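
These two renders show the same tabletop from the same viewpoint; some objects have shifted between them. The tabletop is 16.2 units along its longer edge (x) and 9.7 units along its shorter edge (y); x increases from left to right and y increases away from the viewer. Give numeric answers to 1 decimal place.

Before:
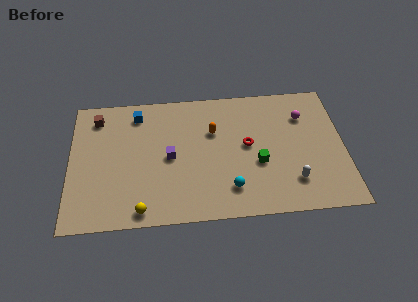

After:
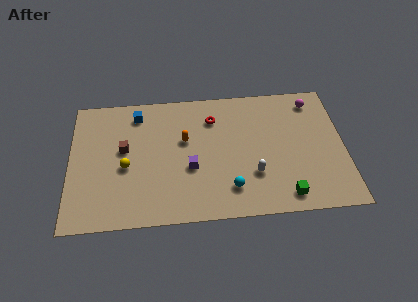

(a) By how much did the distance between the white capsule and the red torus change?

+1.1

Before: roughly 3.9 units apart; after: 5.0. That's 1.1 units further apart.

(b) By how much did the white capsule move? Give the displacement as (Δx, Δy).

(-2.3, 0.7)

The white capsule started near (13.1, 2.3) and ended near (10.8, 3.0).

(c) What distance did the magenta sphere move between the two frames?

1.3

From (13.9, 7.1) to (14.5, 8.2), the magenta sphere covered √(0.6² + 1.1²) ≈ 1.3 units.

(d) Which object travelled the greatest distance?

the yellow sphere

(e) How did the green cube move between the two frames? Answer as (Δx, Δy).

(1.5, -2.5)

The green cube was at about (11.1, 3.8) and moved to about (12.6, 1.3).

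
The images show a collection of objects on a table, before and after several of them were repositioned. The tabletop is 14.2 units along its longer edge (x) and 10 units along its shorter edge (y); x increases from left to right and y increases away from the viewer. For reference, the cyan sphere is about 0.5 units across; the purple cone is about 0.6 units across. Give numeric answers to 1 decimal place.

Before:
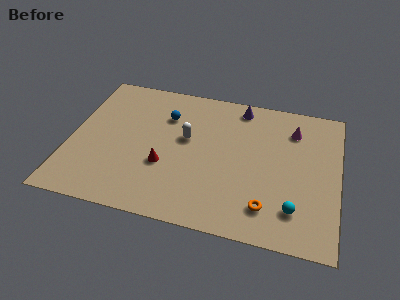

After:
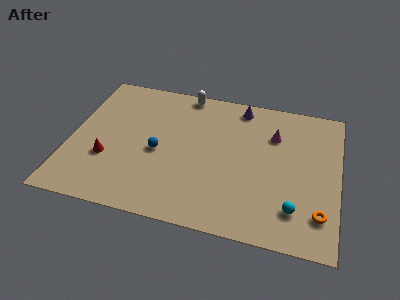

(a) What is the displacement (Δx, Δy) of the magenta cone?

(-1.0, -0.6)

The magenta cone was at about (11.7, 7.7) and moved to about (10.7, 7.1).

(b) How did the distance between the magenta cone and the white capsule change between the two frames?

-0.6

The distance was about 5.9 in the first image and 5.3 in the second, so they moved 0.6 units closer together.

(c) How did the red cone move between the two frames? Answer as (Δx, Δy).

(-3.0, -0.2)

From the two frames, the red cone sits at roughly (5.1, 3.6) before and (2.1, 3.4) after.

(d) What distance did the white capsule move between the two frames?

3.4

From (6.1, 5.8) to (5.8, 9.2), the white capsule covered √(0.3² + 3.4²) ≈ 3.4 units.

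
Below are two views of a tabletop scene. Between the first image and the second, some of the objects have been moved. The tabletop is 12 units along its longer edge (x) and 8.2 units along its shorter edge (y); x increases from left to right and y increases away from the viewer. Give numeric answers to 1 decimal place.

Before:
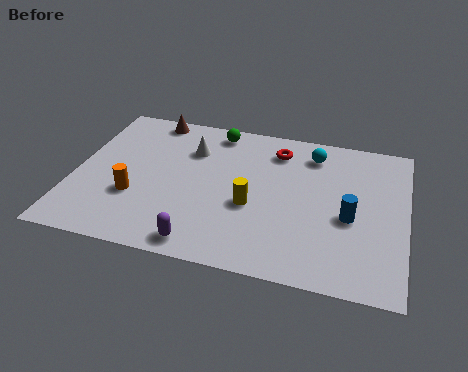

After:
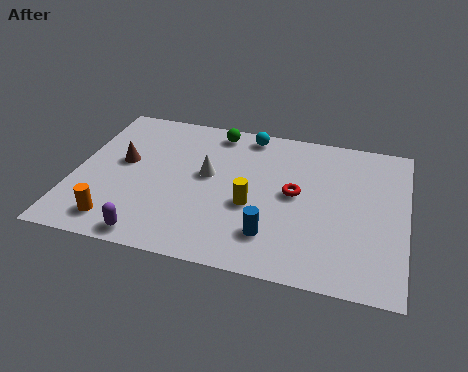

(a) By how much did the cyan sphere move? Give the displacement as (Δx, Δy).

(-2.4, 0.6)

The cyan sphere was at about (8.5, 6.7) and moved to about (6.1, 7.3).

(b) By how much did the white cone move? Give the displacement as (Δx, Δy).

(0.7, -1.3)

From the two frames, the white cone sits at roughly (4.1, 5.9) before and (4.8, 4.6) after.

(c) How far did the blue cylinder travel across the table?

3.1

The blue cylinder moved from about (10.0, 3.5) to (7.3, 1.9), a distance of √(2.7² + 1.6²) ≈ 3.1.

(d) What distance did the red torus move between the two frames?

2.4

The red torus was near (7.2, 6.6) before and (8.0, 4.3) after, so it travelled √(0.8² + 2.3²) ≈ 2.4 units.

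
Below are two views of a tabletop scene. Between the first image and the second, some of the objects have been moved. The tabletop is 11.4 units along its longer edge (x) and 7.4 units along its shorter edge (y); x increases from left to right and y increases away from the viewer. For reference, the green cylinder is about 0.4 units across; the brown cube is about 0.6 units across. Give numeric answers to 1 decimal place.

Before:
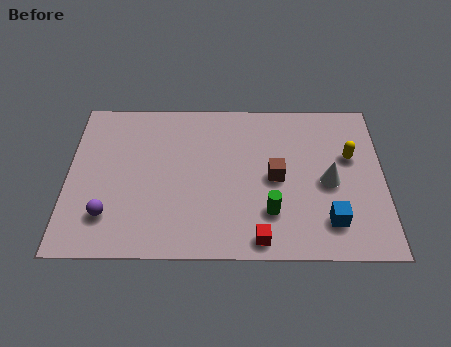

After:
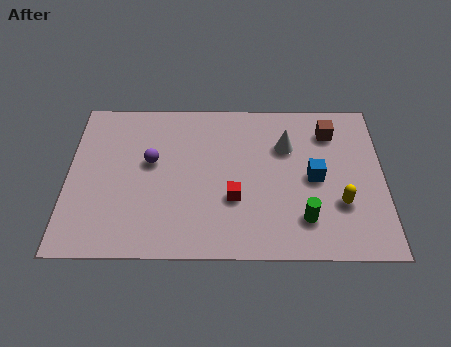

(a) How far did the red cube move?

2.0

From (6.9, 0.8) to (6.0, 2.6), the red cube covered √(0.9² + 1.8²) ≈ 2.0 units.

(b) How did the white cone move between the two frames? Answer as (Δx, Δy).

(-1.5, 1.7)

From the two frames, the white cone sits at roughly (9.4, 3.4) before and (7.9, 5.1) after.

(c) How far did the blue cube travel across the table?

2.1

The blue cube was near (9.4, 1.6) before and (8.9, 3.6) after, so it travelled √(0.5² + 2.0²) ≈ 2.1 units.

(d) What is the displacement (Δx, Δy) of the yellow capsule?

(-0.4, -2.2)

The yellow capsule started near (10.2, 4.6) and ended near (9.8, 2.4).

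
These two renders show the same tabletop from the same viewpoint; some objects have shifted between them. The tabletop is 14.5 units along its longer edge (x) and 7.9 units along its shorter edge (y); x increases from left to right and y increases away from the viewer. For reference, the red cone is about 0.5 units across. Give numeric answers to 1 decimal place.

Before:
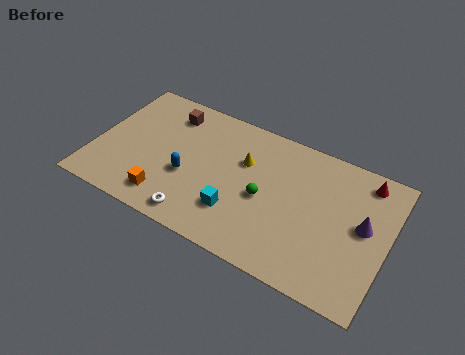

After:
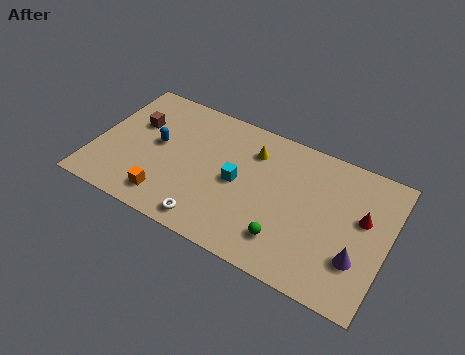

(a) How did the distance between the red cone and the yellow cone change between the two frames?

-0.3

Before: roughly 6.0 units apart; after: 5.7. That's 0.3 units closer together.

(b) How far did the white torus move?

0.6

The white torus moved from about (5.5, 1.0) to (6.1, 1.0), a distance of √(0.6² + 0.0²) ≈ 0.6.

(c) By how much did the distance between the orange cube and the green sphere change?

+0.8

The distance was about 5.1 in the first image and 5.9 in the second, so they moved 0.8 units further apart.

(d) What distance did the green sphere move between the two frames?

2.2

The green sphere was near (8.5, 3.6) before and (9.8, 1.8) after, so it travelled √(1.3² + 1.8²) ≈ 2.2 units.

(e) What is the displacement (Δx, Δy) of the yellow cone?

(0.3, 0.8)

From the two frames, the yellow cone sits at roughly (7.3, 5.2) before and (7.6, 6.0) after.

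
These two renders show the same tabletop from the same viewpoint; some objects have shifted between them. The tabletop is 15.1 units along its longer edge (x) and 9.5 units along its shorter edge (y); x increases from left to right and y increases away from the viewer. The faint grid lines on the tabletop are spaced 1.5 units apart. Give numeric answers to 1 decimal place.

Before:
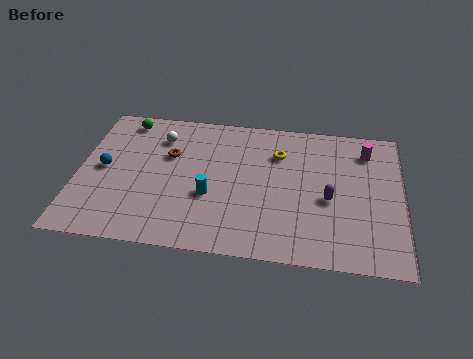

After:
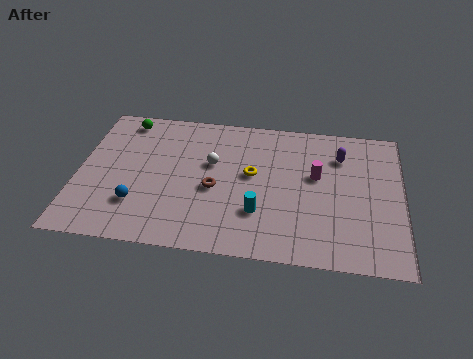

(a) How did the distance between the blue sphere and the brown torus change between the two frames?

+0.5

Before: roughly 3.3 units apart; after: 3.8. That's 0.5 units further apart.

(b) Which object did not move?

the green sphere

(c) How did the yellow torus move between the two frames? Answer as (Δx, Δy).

(-1.2, -1.6)

From the two frames, the yellow torus sits at roughly (9.3, 6.9) before and (8.1, 5.3) after.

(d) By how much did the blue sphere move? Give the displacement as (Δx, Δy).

(1.7, -2.2)

The blue sphere was at about (1.2, 4.8) and moved to about (2.9, 2.6).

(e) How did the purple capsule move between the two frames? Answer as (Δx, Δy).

(0.5, 3.0)

From the two frames, the purple capsule sits at roughly (11.7, 4.1) before and (12.2, 7.1) after.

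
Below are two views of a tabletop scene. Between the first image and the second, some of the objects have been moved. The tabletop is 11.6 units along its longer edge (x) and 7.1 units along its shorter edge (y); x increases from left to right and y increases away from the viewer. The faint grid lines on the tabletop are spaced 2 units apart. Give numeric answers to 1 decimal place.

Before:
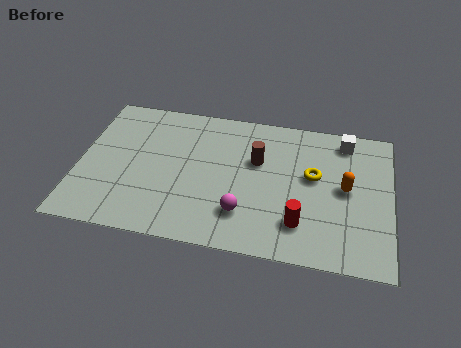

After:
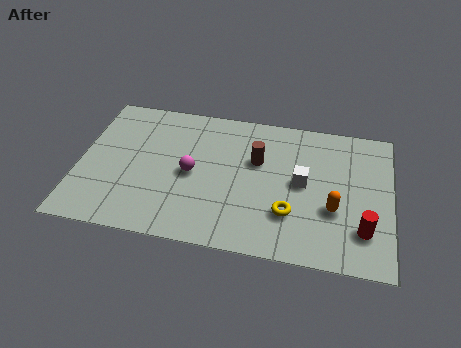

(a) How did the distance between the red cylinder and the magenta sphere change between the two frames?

+4.5

They were about 2.1 units apart before and 6.6 after — 4.5 units further apart.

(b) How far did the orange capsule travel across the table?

1.2

The orange capsule was near (9.9, 3.7) before and (9.5, 2.6) after, so it travelled √(0.4² + 1.1²) ≈ 1.2 units.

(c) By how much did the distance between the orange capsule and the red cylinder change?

-1.2

The distance was about 2.6 in the first image and 1.4 in the second, so they moved 1.2 units closer together.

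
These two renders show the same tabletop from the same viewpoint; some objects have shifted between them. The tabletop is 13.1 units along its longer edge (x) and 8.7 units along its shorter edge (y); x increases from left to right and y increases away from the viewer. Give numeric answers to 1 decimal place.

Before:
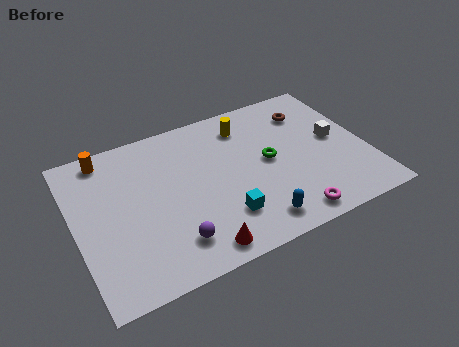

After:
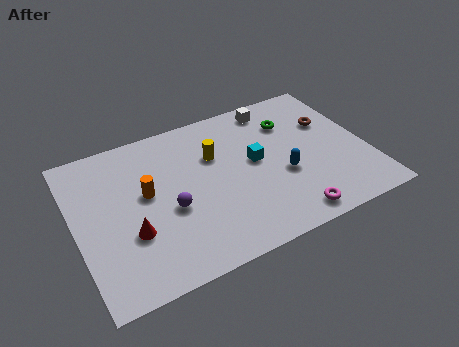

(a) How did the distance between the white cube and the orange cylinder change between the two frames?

-3.8

They were about 10.6 units apart before and 6.8 after — 3.8 units closer together.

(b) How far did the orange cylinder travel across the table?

3.2

The orange cylinder moved from about (1.7, 7.7) to (3.2, 4.9), a distance of √(1.5² + 2.8²) ≈ 3.2.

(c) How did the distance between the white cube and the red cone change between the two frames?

+0.8

The distance was about 7.7 in the first image and 8.5 in the second, so they moved 0.8 units further apart.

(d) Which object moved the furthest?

the white cube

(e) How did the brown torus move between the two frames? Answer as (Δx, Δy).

(0.8, -1.0)

The brown torus started near (10.9, 6.7) and ended near (11.7, 5.7).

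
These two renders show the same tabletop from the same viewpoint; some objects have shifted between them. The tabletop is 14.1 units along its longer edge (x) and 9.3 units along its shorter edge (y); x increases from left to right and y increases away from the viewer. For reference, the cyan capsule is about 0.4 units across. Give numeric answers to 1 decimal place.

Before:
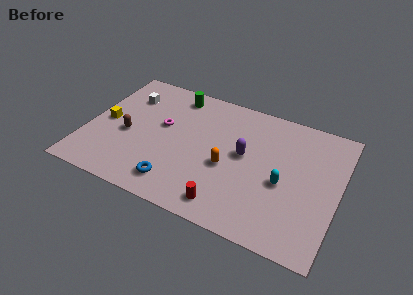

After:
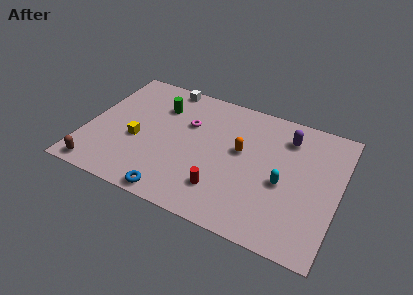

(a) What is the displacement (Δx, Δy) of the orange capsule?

(0.6, 1.4)

From the two frames, the orange capsule sits at roughly (8.0, 3.9) before and (8.6, 5.3) after.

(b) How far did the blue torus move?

0.8

From (5.4, 1.6) to (5.4, 0.8), the blue torus covered √(0.0² + 0.8²) ≈ 0.8 units.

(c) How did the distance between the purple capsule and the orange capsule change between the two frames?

+1.7

Before: roughly 1.4 units apart; after: 3.1. That's 1.7 units further apart.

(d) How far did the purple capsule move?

3.1

From (8.8, 5.1) to (11.0, 7.3), the purple capsule covered √(2.2² + 2.2²) ≈ 3.1 units.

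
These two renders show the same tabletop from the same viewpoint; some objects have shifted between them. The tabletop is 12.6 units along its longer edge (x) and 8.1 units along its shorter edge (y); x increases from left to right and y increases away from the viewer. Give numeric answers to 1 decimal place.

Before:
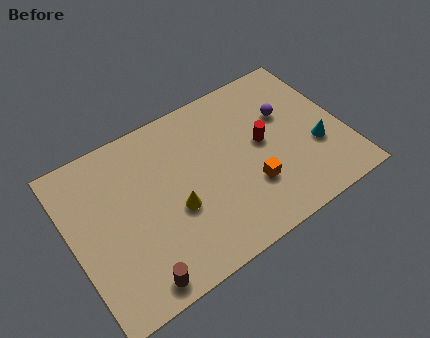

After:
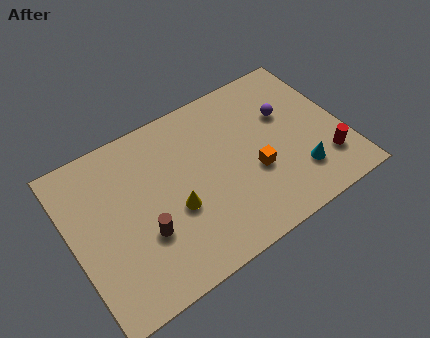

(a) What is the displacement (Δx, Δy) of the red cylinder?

(2.6, -2.3)

From the two frames, the red cylinder sits at roughly (8.9, 4.3) before and (11.5, 2.0) after.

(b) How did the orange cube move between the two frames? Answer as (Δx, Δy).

(0.3, 0.6)

From the two frames, the orange cube sits at roughly (8.0, 2.5) before and (8.3, 3.1) after.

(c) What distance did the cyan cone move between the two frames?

1.3

The cyan cone moved from about (11.2, 2.9) to (10.2, 2.0), a distance of √(1.0² + 0.9²) ≈ 1.3.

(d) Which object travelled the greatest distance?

the red cylinder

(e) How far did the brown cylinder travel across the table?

2.0

The brown cylinder moved from about (2.4, 0.9) to (3.1, 2.8), a distance of √(0.7² + 1.9²) ≈ 2.0.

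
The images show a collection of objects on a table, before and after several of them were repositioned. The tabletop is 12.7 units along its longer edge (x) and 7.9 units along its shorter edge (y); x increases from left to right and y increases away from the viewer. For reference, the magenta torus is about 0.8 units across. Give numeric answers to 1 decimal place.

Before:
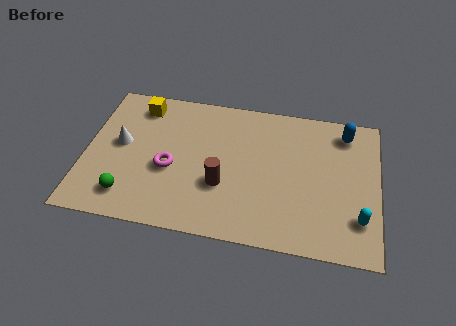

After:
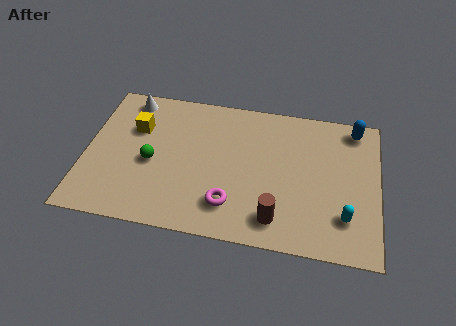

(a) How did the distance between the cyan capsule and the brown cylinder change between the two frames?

-3.0

The distance was about 6.0 in the first image and 3.0 in the second, so they moved 3.0 units closer together.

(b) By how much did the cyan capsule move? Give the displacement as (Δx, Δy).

(-0.6, 0.0)

The cyan capsule started near (11.9, 2.0) and ended near (11.3, 2.0).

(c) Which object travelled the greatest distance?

the magenta torus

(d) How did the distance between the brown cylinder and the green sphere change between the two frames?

+1.7

The distance was about 4.2 in the first image and 5.9 in the second, so they moved 1.7 units further apart.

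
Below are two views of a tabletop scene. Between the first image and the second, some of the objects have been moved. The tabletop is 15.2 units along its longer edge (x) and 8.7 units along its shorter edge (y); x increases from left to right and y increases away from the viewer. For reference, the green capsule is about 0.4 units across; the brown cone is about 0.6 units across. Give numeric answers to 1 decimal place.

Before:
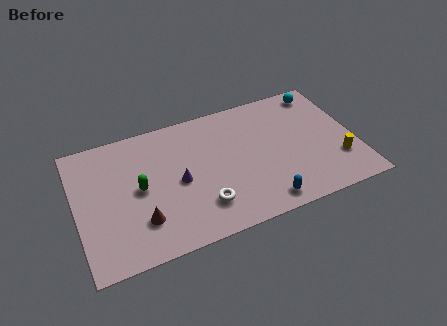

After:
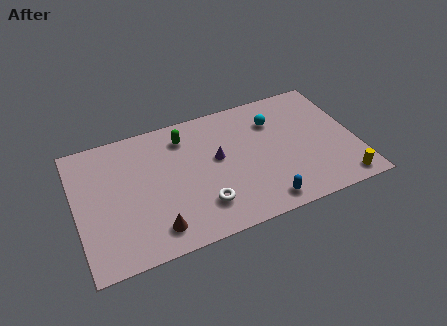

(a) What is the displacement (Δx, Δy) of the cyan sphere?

(-2.8, -1.2)

The cyan sphere was at about (13.8, 7.6) and moved to about (11.0, 6.4).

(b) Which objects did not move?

the white torus and the blue capsule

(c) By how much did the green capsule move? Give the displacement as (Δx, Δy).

(2.7, 2.6)

The green capsule was at about (3.4, 4.4) and moved to about (6.1, 7.0).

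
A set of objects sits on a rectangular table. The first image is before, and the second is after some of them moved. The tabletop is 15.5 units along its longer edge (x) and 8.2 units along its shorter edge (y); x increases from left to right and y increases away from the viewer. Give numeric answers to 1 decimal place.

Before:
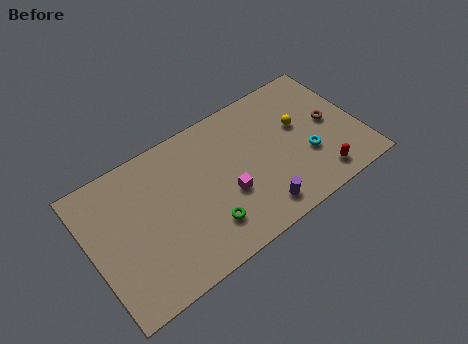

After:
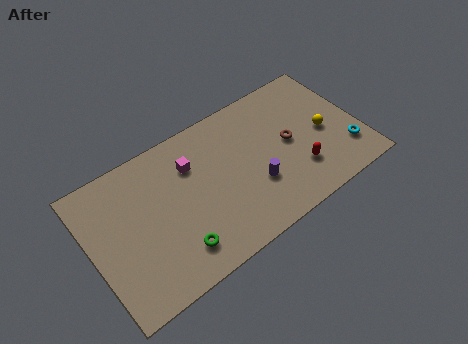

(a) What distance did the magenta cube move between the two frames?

3.2

From (7.6, 3.1) to (6.0, 5.9), the magenta cube covered √(1.6² + 2.8²) ≈ 3.2 units.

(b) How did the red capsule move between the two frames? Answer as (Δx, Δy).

(-1.0, 1.0)

The red capsule was at about (12.7, 1.3) and moved to about (11.7, 2.3).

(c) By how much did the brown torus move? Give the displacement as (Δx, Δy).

(-2.4, 0.0)

The brown torus was at about (13.9, 4.2) and moved to about (11.5, 4.2).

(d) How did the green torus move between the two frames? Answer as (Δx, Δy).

(-1.8, -0.3)

The green torus started near (6.2, 2.0) and ended near (4.4, 1.7).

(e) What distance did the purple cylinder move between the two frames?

1.5

The purple cylinder moved from about (9.1, 1.3) to (9.2, 2.8), a distance of √(0.1² + 1.5²) ≈ 1.5.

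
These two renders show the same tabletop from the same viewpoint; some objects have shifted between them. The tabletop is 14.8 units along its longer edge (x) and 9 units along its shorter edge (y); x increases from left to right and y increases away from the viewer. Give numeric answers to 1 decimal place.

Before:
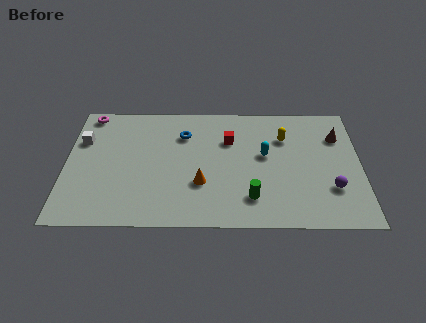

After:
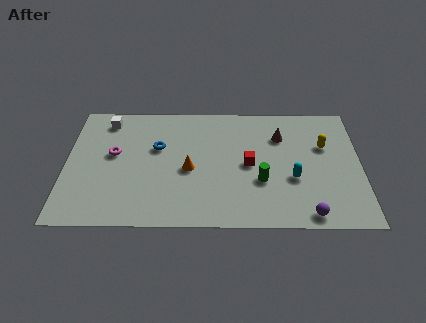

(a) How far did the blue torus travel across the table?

1.6

The blue torus was near (5.9, 6.6) before and (4.6, 5.6) after, so it travelled √(1.3² + 1.0²) ≈ 1.6 units.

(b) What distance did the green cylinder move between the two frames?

1.3

The green cylinder was near (9.3, 2.0) before and (9.8, 3.2) after, so it travelled √(0.5² + 1.2²) ≈ 1.3 units.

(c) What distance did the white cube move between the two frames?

1.9

From (0.8, 6.1) to (2.0, 7.6), the white cube covered √(1.2² + 1.5²) ≈ 1.9 units.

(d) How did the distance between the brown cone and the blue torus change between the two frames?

-1.5

The distance was about 7.8 in the first image and 6.3 in the second, so they moved 1.5 units closer together.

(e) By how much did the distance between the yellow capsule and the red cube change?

+1.2

They were about 2.8 units apart before and 4.0 after — 1.2 units further apart.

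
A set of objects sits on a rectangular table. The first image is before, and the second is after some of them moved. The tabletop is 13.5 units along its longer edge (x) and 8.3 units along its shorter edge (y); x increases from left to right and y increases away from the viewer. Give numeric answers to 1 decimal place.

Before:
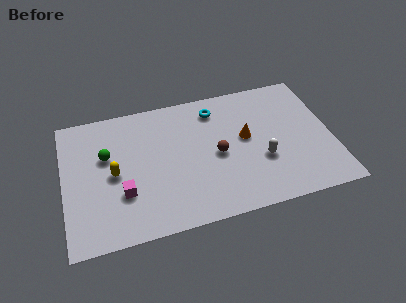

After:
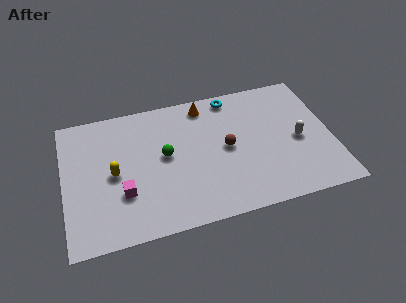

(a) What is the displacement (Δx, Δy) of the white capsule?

(1.9, 0.8)

From the two frames, the white capsule sits at roughly (9.9, 3.0) before and (11.8, 3.8) after.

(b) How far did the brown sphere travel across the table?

0.6

The brown sphere moved from about (7.7, 3.9) to (8.2, 4.2), a distance of √(0.5² + 0.3²) ≈ 0.6.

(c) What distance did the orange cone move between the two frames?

3.2

The orange cone moved from about (9.2, 4.6) to (7.3, 7.2), a distance of √(1.9² + 2.6²) ≈ 3.2.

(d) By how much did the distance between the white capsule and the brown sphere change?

+1.2

They were about 2.4 units apart before and 3.6 after — 1.2 units further apart.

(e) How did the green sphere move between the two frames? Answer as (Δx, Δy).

(2.9, -0.7)

The green sphere was at about (2.2, 5.2) and moved to about (5.1, 4.5).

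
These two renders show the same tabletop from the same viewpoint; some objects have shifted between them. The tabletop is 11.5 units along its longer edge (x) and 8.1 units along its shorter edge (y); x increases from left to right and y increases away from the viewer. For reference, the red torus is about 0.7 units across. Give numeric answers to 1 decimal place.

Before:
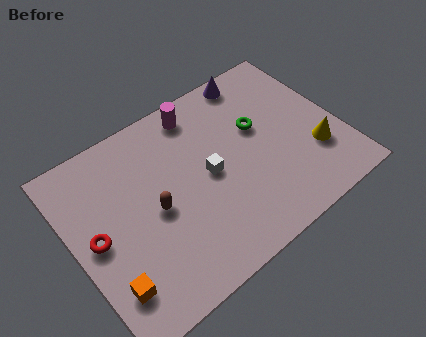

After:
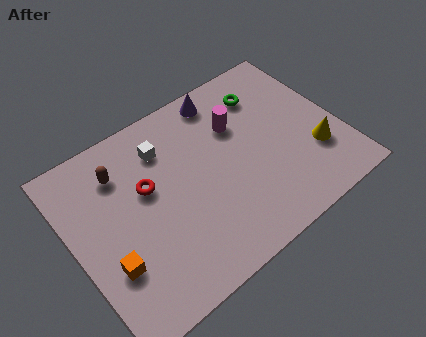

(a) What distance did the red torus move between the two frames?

2.6

From (0.9, 4.0) to (3.3, 4.9), the red torus covered √(2.4² + 0.9²) ≈ 2.6 units.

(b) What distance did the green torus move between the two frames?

1.5

The green torus moved from about (8.2, 4.9) to (8.8, 6.3), a distance of √(0.6² + 1.4²) ≈ 1.5.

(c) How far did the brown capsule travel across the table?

2.6

The brown capsule moved from about (3.4, 3.8) to (2.4, 6.2), a distance of √(1.0² + 2.4²) ≈ 2.6.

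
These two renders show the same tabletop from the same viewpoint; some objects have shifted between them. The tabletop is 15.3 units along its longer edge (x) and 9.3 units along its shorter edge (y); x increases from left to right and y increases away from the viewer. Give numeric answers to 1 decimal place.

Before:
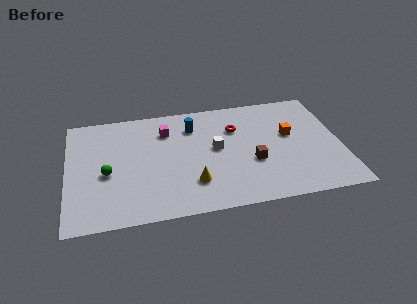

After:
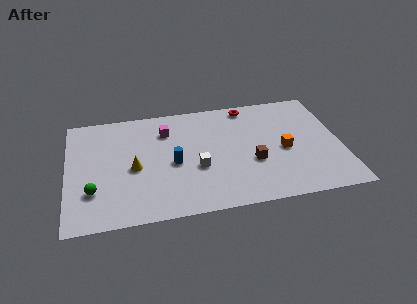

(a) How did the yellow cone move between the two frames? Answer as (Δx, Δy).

(-3.2, 1.8)

The yellow cone was at about (6.9, 2.4) and moved to about (3.7, 4.2).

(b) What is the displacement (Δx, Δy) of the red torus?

(0.8, 1.8)

The red torus started near (9.5, 6.5) and ended near (10.3, 8.3).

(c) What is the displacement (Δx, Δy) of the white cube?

(-1.1, -1.4)

The white cube started near (8.3, 5.0) and ended near (7.2, 3.6).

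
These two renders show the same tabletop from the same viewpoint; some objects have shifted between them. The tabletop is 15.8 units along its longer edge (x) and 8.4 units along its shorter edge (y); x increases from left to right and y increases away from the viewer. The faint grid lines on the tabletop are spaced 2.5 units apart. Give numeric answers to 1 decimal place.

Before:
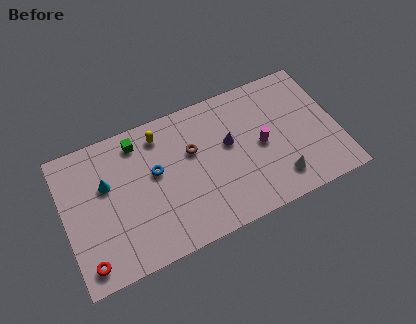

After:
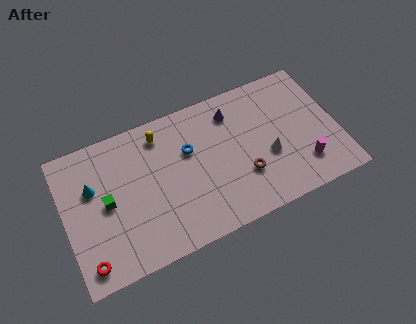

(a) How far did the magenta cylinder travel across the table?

3.0

From (11.4, 4.1) to (13.6, 2.0), the magenta cylinder covered √(2.2² + 2.1²) ≈ 3.0 units.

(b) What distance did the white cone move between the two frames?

1.6

From (12.1, 1.7) to (11.7, 3.3), the white cone covered √(0.4² + 1.6²) ≈ 1.6 units.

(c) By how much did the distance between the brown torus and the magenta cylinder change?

-0.6

They were about 4.1 units apart before and 3.5 after — 0.6 units closer together.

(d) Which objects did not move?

the yellow capsule and the red torus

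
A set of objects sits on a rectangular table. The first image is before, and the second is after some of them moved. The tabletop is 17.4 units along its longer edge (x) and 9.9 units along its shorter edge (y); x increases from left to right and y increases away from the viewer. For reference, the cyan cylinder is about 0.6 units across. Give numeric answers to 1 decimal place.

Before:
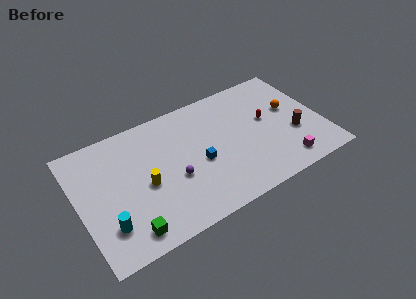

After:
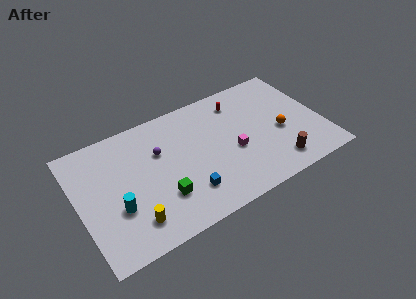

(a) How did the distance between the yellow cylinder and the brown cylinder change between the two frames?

-0.4

The distance was about 10.7 in the first image and 10.3 in the second, so they moved 0.4 units closer together.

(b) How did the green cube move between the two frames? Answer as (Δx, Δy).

(2.6, 1.5)

From the two frames, the green cube sits at roughly (3.0, 1.4) before and (5.6, 2.9) after.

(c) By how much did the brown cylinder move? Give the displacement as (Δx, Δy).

(-1.6, -1.9)

The brown cylinder started near (15.3, 3.6) and ended near (13.7, 1.7).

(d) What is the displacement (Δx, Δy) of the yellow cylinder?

(-1.2, -2.4)

From the two frames, the yellow cylinder sits at roughly (4.6, 4.4) before and (3.4, 2.0) after.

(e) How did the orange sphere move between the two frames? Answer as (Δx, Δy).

(-1.0, -1.6)

From the two frames, the orange sphere sits at roughly (15.4, 5.8) before and (14.4, 4.2) after.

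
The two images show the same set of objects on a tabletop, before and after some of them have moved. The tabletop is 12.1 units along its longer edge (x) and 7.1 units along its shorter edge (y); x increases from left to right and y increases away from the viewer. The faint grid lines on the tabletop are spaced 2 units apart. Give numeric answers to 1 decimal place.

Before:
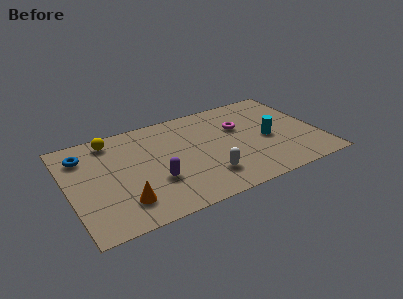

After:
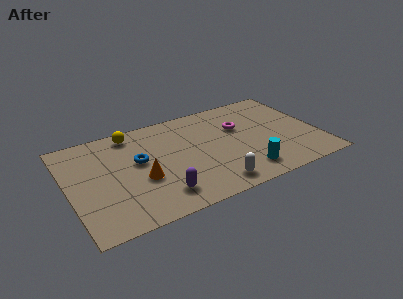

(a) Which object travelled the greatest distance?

the blue torus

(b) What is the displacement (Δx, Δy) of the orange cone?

(1.0, 1.2)

The orange cone started near (2.4, 1.6) and ended near (3.4, 2.8).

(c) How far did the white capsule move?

0.7

From (6.4, 1.7) to (6.6, 1.0), the white capsule covered √(0.2² + 0.7²) ≈ 0.7 units.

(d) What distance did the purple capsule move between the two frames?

1.0

The purple capsule was near (4.0, 2.4) before and (4.1, 1.4) after, so it travelled √(0.1² + 1.0²) ≈ 1.0 units.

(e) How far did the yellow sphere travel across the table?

1.0

The yellow sphere was near (2.3, 6.1) before and (3.3, 6.2) after, so it travelled √(1.0² + 0.1²) ≈ 1.0 units.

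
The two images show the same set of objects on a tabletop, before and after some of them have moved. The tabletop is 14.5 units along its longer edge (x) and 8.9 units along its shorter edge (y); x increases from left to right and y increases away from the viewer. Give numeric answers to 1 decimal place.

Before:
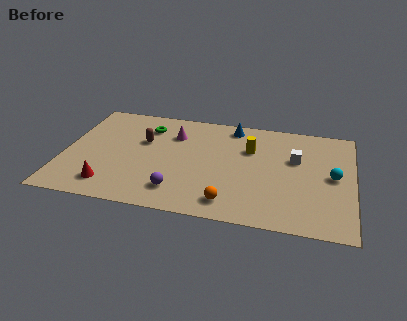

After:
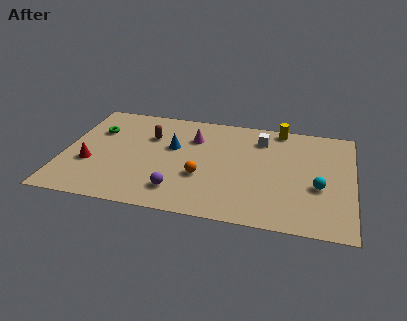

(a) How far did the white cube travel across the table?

2.3

From (11.6, 5.6) to (9.8, 7.0), the white cube covered √(1.8² + 1.4²) ≈ 2.3 units.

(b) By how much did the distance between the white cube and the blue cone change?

+0.7

The distance was about 4.0 in the first image and 4.7 in the second, so they moved 0.7 units further apart.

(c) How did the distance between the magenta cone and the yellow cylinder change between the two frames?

+0.7

They were about 3.9 units apart before and 4.6 after — 0.7 units further apart.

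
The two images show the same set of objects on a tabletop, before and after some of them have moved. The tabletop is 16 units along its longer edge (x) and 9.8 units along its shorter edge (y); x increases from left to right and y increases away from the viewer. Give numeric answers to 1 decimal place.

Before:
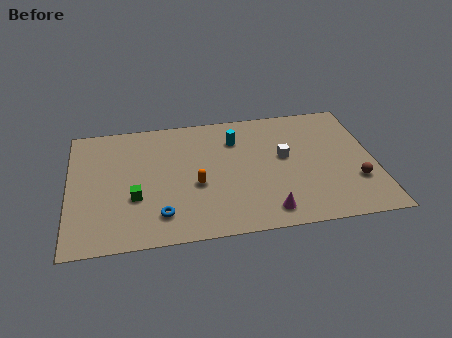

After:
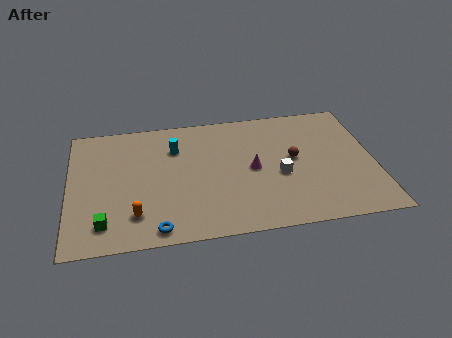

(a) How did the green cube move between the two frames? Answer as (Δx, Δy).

(-1.6, -1.7)

The green cube started near (3.4, 3.5) and ended near (1.8, 1.8).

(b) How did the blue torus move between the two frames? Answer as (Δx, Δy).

(-0.2, -1.0)

The blue torus was at about (4.7, 2.0) and moved to about (4.5, 1.0).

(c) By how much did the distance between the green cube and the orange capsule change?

-1.6

Before: roughly 3.2 units apart; after: 1.6. That's 1.6 units closer together.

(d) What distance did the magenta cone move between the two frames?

3.5

The magenta cone was near (10.2, 1.4) before and (9.6, 4.8) after, so it travelled √(0.6² + 3.4²) ≈ 3.5 units.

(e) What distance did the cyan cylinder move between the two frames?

3.2

The cyan cylinder moved from about (8.8, 7.3) to (5.6, 7.1), a distance of √(3.2² + 0.2²) ≈ 3.2.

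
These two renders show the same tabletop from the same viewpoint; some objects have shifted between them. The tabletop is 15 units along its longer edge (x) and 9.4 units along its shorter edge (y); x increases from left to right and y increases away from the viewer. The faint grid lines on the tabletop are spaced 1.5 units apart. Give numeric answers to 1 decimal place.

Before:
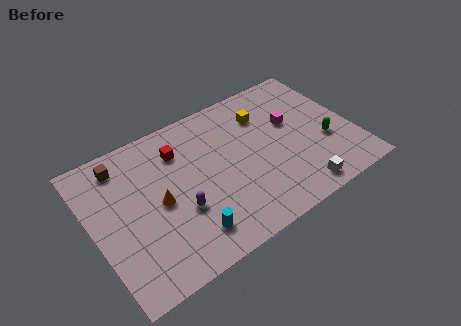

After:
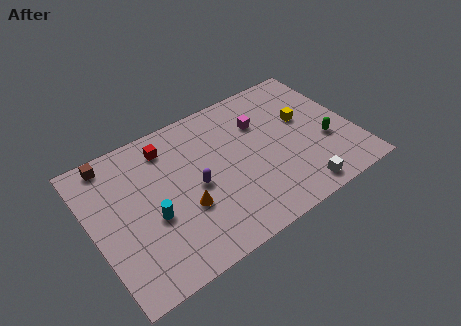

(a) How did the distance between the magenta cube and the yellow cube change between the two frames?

+0.7

The distance was about 1.9 in the first image and 2.6 in the second, so they moved 0.7 units further apart.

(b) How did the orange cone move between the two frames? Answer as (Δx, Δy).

(1.3, -1.1)

The orange cone was at about (3.7, 4.5) and moved to about (5.0, 3.4).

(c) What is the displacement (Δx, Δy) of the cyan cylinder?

(-1.7, 2.0)

The cyan cylinder started near (4.9, 1.8) and ended near (3.2, 3.8).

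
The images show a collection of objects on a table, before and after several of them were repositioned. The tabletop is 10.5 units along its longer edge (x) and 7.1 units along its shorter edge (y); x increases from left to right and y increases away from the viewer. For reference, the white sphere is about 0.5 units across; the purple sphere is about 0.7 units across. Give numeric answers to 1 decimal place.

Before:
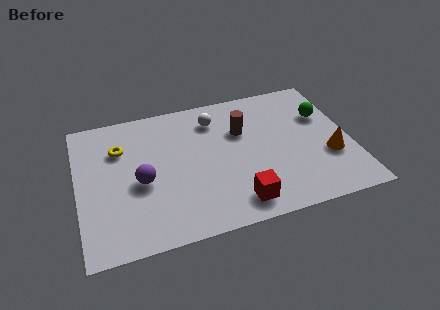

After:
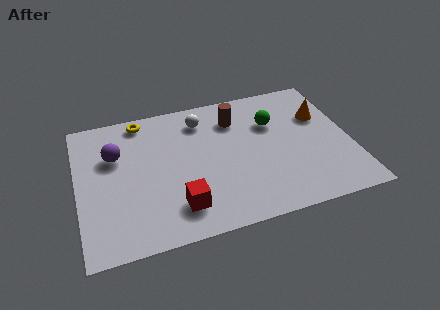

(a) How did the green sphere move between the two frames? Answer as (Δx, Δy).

(-2.0, 0.1)

The green sphere was at about (9.6, 4.7) and moved to about (7.6, 4.8).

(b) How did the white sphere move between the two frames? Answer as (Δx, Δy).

(-0.5, 0.1)

The white sphere was at about (5.4, 5.6) and moved to about (4.9, 5.7).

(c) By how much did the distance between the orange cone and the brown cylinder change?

-0.5

Before: roughly 3.9 units apart; after: 3.4. That's 0.5 units closer together.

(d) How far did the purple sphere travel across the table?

1.8

The purple sphere was near (2.4, 3.1) before and (1.5, 4.7) after, so it travelled √(0.9² + 1.6²) ≈ 1.8 units.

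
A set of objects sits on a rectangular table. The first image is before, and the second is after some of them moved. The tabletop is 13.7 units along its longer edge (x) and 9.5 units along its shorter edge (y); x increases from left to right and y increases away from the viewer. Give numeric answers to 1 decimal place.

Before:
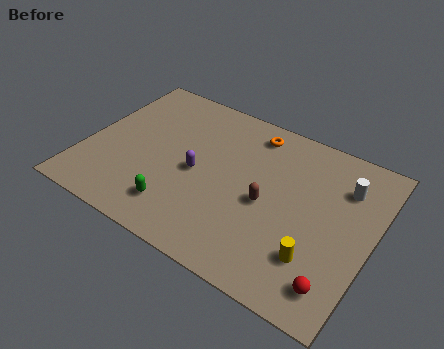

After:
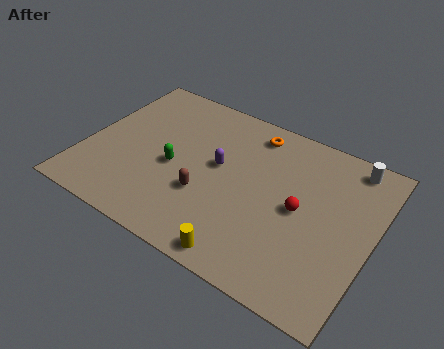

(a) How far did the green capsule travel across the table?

2.4

The green capsule was near (4.9, 1.9) before and (4.3, 4.2) after, so it travelled √(0.6² + 2.3²) ≈ 2.4 units.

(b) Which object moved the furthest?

the red sphere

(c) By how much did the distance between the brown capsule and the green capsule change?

-2.7

The distance was about 4.6 in the first image and 1.9 in the second, so they moved 2.7 units closer together.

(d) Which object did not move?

the orange torus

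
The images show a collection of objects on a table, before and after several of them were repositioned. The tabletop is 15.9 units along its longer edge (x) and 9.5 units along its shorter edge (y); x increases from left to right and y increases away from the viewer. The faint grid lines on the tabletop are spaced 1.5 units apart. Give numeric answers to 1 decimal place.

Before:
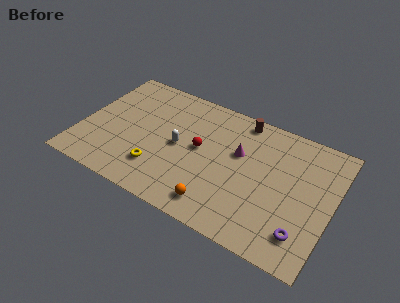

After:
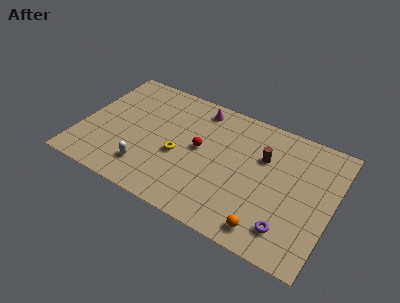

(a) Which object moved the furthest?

the magenta cone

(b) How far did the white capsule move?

3.1

The white capsule moved from about (6.2, 4.7) to (4.5, 2.1), a distance of √(1.7² + 2.6²) ≈ 3.1.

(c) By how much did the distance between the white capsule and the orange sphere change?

+3.5

They were about 4.3 units apart before and 7.8 after — 3.5 units further apart.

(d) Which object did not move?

the red sphere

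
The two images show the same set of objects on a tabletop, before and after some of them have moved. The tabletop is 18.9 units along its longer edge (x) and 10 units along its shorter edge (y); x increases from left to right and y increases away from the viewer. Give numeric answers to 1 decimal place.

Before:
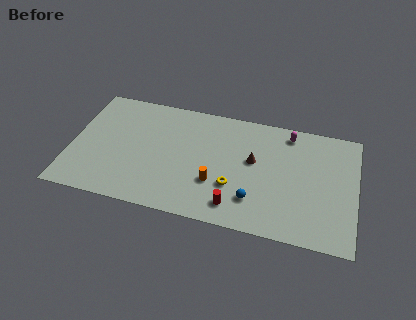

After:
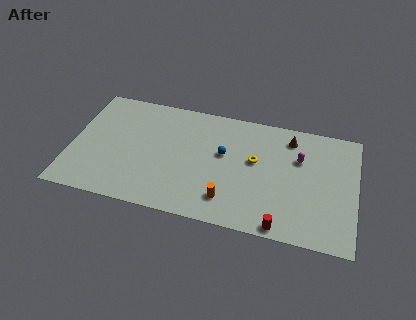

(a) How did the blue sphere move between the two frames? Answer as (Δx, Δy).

(-2.2, 3.4)

The blue sphere started near (12.3, 2.5) and ended near (10.1, 5.9).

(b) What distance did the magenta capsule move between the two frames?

2.2

The magenta capsule was near (14.3, 8.7) before and (15.1, 6.7) after, so it travelled √(0.8² + 2.0²) ≈ 2.2 units.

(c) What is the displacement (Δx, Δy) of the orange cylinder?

(0.9, -1.2)

The orange cylinder was at about (9.7, 3.3) and moved to about (10.6, 2.1).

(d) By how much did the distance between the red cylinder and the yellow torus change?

+3.8

They were about 1.6 units apart before and 5.4 after — 3.8 units further apart.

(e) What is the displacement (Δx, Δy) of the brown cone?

(2.3, 2.5)

From the two frames, the brown cone sits at roughly (12.1, 5.8) before and (14.4, 8.3) after.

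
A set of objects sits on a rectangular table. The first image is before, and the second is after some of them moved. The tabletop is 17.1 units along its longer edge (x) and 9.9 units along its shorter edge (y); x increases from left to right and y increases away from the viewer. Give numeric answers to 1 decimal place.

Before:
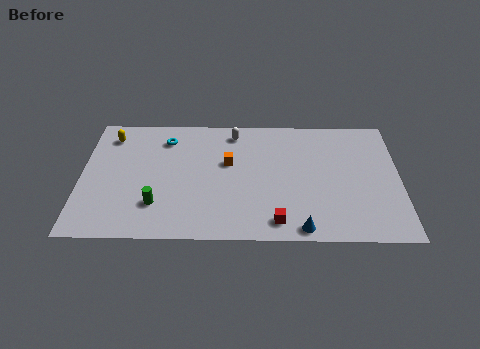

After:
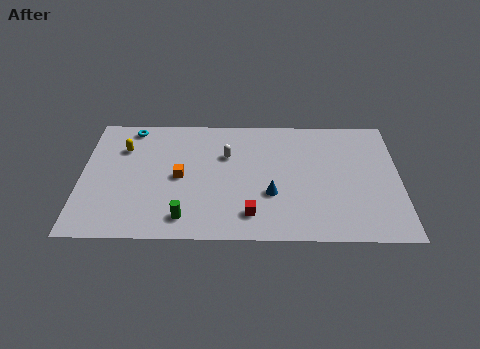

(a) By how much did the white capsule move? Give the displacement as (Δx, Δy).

(-0.4, -1.9)

The white capsule was at about (8.2, 8.5) and moved to about (7.8, 6.6).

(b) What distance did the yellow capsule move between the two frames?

1.2

The yellow capsule moved from about (1.5, 8.1) to (2.2, 7.1), a distance of √(0.7² + 1.0²) ≈ 1.2.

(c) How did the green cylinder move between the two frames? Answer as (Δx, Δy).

(1.5, -1.0)

The green cylinder started near (4.1, 2.6) and ended near (5.6, 1.6).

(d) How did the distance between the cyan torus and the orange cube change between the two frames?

+0.9

They were about 3.9 units apart before and 4.8 after — 0.9 units further apart.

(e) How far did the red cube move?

1.5

The red cube was near (10.5, 1.4) before and (9.1, 1.9) after, so it travelled √(1.4² + 0.5²) ≈ 1.5 units.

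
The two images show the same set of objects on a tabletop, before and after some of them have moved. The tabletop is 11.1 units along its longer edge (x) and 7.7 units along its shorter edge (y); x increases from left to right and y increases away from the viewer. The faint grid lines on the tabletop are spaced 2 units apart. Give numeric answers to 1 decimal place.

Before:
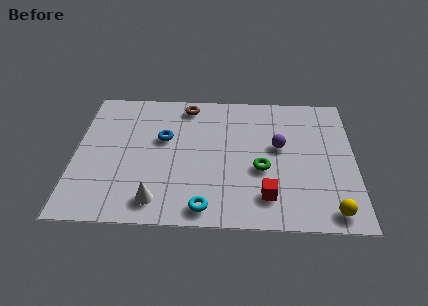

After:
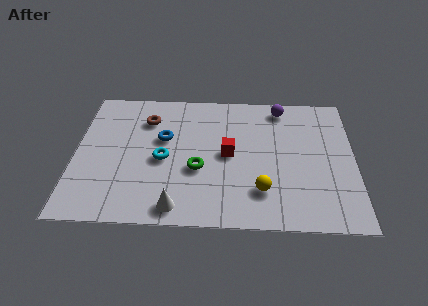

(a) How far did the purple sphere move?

2.3

The purple sphere was near (8.1, 4.4) before and (8.2, 6.7) after, so it travelled √(0.1² + 2.3²) ≈ 2.3 units.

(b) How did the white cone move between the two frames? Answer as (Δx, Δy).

(0.8, -0.3)

From the two frames, the white cone sits at roughly (3.3, 1.2) before and (4.1, 0.9) after.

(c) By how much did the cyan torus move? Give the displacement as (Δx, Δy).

(-1.7, 2.6)

The cyan torus was at about (5.2, 0.9) and moved to about (3.5, 3.5).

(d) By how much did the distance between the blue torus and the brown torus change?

-0.9

The distance was about 2.2 in the first image and 1.3 in the second, so they moved 0.9 units closer together.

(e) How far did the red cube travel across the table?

2.7

From (7.6, 1.6) to (6.1, 3.9), the red cube covered √(1.5² + 2.3²) ≈ 2.7 units.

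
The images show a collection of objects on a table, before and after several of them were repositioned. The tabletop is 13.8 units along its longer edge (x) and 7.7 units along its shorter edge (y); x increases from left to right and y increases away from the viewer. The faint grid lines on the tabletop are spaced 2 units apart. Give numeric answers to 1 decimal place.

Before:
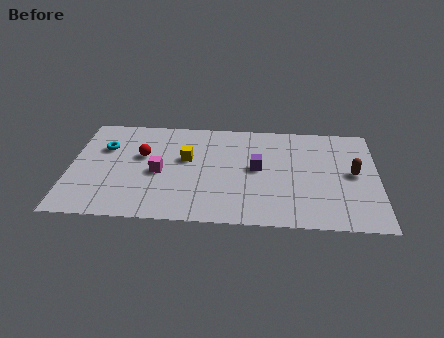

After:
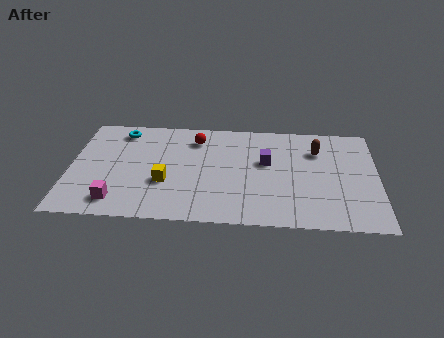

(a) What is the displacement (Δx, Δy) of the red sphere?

(2.4, 1.4)

From the two frames, the red sphere sits at roughly (3.2, 4.7) before and (5.6, 6.1) after.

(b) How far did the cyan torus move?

1.5

The cyan torus moved from about (1.5, 5.2) to (2.2, 6.5), a distance of √(0.7² + 1.3²) ≈ 1.5.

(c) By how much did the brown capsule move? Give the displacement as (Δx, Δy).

(-1.6, 1.6)

The brown capsule was at about (12.7, 4.0) and moved to about (11.1, 5.6).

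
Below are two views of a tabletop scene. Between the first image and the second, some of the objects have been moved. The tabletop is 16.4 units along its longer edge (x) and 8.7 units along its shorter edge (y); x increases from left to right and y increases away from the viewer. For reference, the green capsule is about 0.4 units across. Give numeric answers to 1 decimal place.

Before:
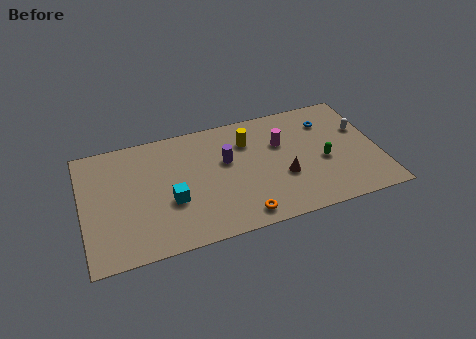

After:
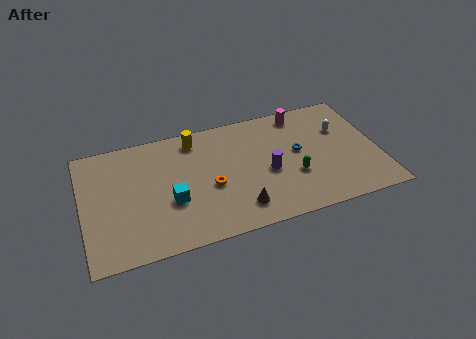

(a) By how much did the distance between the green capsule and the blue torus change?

-1.2

They were about 2.9 units apart before and 1.7 after — 1.2 units closer together.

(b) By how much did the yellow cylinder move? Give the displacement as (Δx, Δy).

(-2.9, 1.0)

The yellow cylinder was at about (9.3, 6.4) and moved to about (6.4, 7.4).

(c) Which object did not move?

the cyan cube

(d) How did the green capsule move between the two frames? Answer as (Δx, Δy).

(-1.7, -0.6)

The green capsule started near (13.3, 3.7) and ended near (11.6, 3.1).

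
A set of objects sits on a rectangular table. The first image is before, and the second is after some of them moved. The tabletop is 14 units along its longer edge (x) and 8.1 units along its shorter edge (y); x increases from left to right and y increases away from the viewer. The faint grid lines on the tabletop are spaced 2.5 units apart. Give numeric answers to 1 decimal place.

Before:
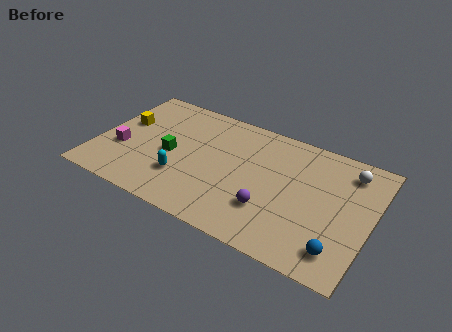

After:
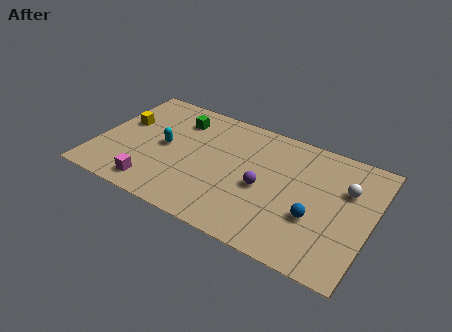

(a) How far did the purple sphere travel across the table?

1.3

The purple sphere was near (9.1, 2.4) before and (8.6, 3.6) after, so it travelled √(0.5² + 1.2²) ≈ 1.3 units.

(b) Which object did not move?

the yellow cube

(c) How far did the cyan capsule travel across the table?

2.1

The cyan capsule was near (4.6, 2.4) before and (3.4, 4.1) after, so it travelled √(1.2² + 1.7²) ≈ 2.1 units.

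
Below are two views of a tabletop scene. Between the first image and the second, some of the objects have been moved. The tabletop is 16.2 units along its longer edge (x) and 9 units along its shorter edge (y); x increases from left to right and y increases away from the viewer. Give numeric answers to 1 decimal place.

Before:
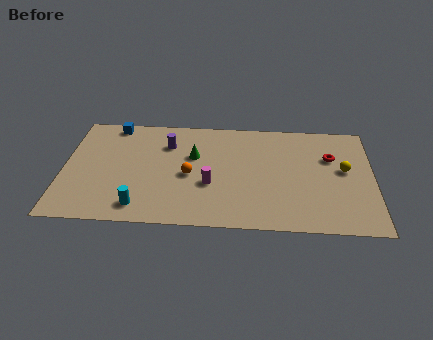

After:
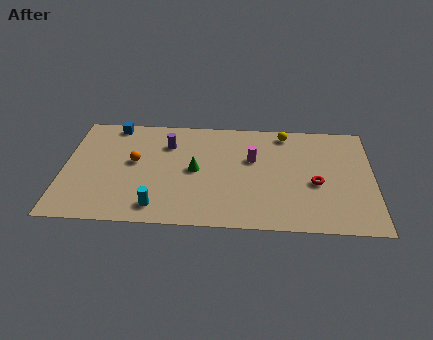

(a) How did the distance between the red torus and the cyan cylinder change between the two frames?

-2.4

They were about 10.9 units apart before and 8.5 after — 2.4 units closer together.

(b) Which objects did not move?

the blue cube and the purple cylinder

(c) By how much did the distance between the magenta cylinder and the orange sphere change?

+4.9

Before: roughly 1.3 units apart; after: 6.2. That's 4.9 units further apart.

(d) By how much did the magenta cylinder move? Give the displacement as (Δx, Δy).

(2.2, 2.2)

The magenta cylinder started near (7.7, 3.4) and ended near (9.9, 5.6).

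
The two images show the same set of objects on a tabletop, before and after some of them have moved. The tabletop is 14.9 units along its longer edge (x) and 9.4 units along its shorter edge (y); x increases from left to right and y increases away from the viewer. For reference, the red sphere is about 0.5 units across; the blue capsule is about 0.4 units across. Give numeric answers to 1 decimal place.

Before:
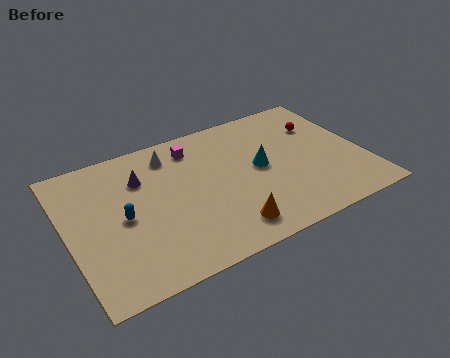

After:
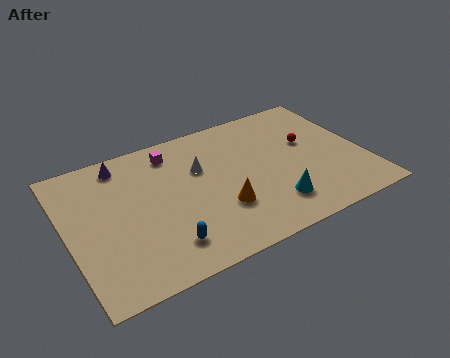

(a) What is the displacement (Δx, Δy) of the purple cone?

(-0.8, 1.4)

The purple cone started near (3.9, 6.7) and ended near (3.1, 8.1).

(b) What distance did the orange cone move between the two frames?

1.4

From (7.5, 1.6) to (7.4, 3.0), the orange cone covered √(0.1² + 1.4²) ≈ 1.4 units.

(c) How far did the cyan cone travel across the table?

2.8

From (9.7, 4.9) to (9.9, 2.1), the cyan cone covered √(0.2² + 2.8²) ≈ 2.8 units.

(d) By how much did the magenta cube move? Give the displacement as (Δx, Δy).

(-1.1, 0.1)

The magenta cube started near (6.7, 7.7) and ended near (5.6, 7.8).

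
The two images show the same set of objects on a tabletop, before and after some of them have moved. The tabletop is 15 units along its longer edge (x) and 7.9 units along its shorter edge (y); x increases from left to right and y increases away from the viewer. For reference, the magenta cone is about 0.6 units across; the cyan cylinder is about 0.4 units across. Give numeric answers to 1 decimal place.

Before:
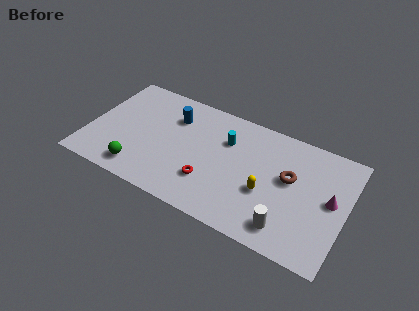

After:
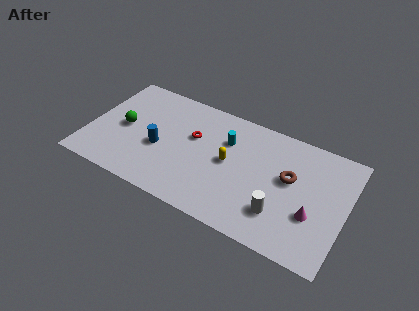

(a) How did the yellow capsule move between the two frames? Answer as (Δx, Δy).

(-2.3, 1.0)

The yellow capsule started near (10.5, 3.1) and ended near (8.2, 4.1).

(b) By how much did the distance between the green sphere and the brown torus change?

+0.7

The distance was about 9.0 in the first image and 9.7 in the second, so they moved 0.7 units further apart.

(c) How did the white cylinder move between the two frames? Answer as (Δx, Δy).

(-0.5, 0.7)

The white cylinder was at about (11.9, 1.4) and moved to about (11.4, 2.1).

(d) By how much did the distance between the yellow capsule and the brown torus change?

+1.6

The distance was about 1.9 in the first image and 3.5 in the second, so they moved 1.6 units further apart.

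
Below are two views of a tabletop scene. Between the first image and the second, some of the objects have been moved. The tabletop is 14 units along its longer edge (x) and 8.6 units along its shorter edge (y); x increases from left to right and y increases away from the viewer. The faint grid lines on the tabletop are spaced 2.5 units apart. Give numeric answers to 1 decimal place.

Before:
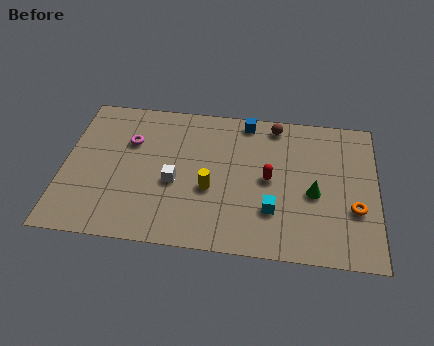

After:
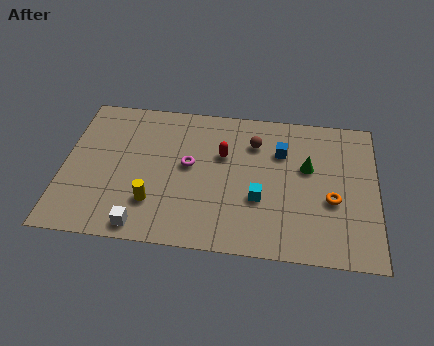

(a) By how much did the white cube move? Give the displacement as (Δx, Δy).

(-1.3, -2.7)

From the two frames, the white cube sits at roughly (5.0, 3.6) before and (3.7, 0.9) after.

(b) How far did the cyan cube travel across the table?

0.8

The cyan cube moved from about (9.4, 2.5) to (8.8, 3.1), a distance of √(0.6² + 0.6²) ≈ 0.8.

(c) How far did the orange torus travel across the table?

1.1

The orange torus was near (13.0, 3.0) before and (12.0, 3.4) after, so it travelled √(1.0² + 0.4²) ≈ 1.1 units.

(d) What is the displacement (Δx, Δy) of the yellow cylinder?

(-2.5, -1.1)

From the two frames, the yellow cylinder sits at roughly (6.6, 3.4) before and (4.1, 2.3) after.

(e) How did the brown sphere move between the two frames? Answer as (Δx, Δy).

(-0.9, -1.2)

The brown sphere was at about (9.4, 7.6) and moved to about (8.5, 6.4).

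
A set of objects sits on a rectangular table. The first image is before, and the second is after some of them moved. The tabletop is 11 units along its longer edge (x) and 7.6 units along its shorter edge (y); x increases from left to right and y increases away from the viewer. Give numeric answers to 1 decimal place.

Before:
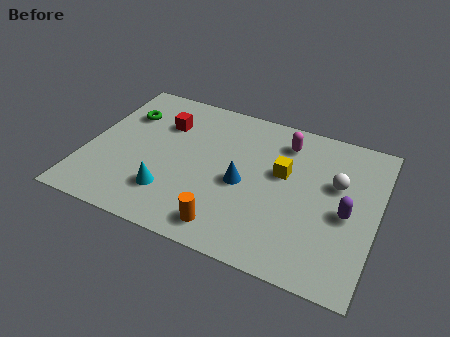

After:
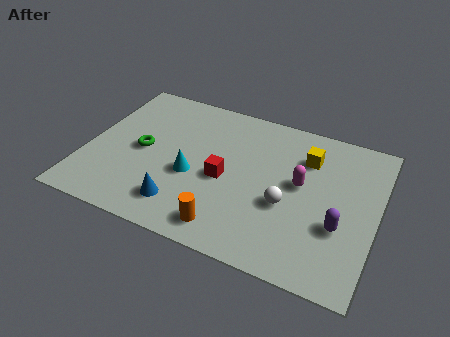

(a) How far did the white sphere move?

2.4

From (9.4, 4.7) to (7.7, 3.0), the white sphere covered √(1.7² + 1.7²) ≈ 2.4 units.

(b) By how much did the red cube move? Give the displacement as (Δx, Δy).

(2.6, -2.0)

The red cube started near (2.7, 5.4) and ended near (5.3, 3.4).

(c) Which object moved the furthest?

the red cube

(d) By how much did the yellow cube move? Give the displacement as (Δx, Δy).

(0.8, 1.1)

The yellow cube started near (7.4, 4.5) and ended near (8.2, 5.6).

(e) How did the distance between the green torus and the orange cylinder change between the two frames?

-1.8

The distance was about 6.2 in the first image and 4.4 in the second, so they moved 1.8 units closer together.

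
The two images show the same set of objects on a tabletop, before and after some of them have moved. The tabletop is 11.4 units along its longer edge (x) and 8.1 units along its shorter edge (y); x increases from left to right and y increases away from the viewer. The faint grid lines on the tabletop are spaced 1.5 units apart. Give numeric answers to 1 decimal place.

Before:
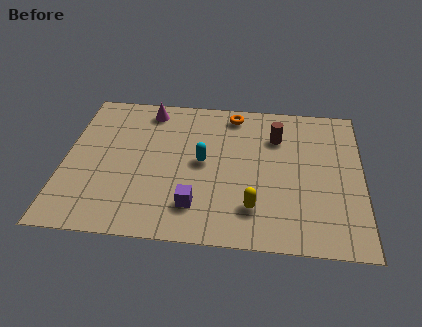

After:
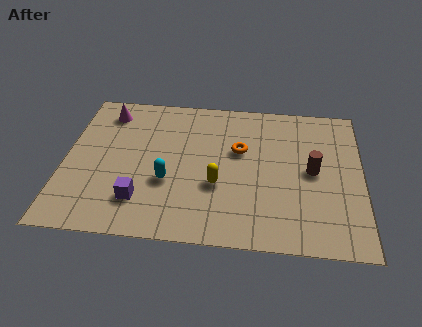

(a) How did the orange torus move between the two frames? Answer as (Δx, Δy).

(0.3, -2.1)

The orange torus started near (6.4, 7.1) and ended near (6.7, 5.0).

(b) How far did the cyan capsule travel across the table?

1.8

The cyan capsule was near (5.3, 4.2) before and (4.0, 3.0) after, so it travelled √(1.3² + 1.2²) ≈ 1.8 units.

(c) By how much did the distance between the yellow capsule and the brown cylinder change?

-0.3

Before: roughly 4.1 units apart; after: 3.8. That's 0.3 units closer together.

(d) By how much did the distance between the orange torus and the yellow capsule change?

-3.1

They were about 5.3 units apart before and 2.2 after — 3.1 units closer together.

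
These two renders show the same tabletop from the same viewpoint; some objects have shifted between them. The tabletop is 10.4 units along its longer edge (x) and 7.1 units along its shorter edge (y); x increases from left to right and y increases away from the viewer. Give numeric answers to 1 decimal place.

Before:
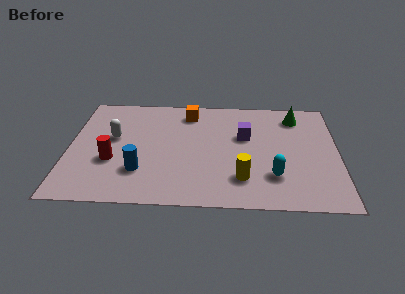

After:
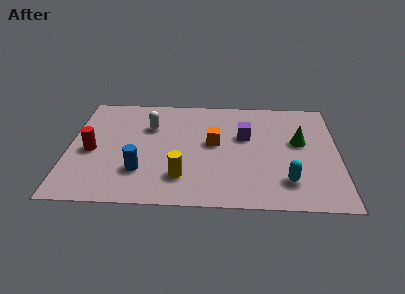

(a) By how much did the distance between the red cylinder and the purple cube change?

+0.6

They were about 5.4 units apart before and 6.0 after — 0.6 units further apart.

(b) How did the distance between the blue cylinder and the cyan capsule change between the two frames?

+0.5

They were about 5.1 units apart before and 5.6 after — 0.5 units further apart.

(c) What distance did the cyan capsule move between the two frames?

0.6

The cyan capsule moved from about (7.9, 1.9) to (8.4, 1.6), a distance of √(0.5² + 0.3²) ≈ 0.6.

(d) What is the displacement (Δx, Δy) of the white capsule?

(1.4, 0.8)

The white capsule was at about (1.7, 4.1) and moved to about (3.1, 4.9).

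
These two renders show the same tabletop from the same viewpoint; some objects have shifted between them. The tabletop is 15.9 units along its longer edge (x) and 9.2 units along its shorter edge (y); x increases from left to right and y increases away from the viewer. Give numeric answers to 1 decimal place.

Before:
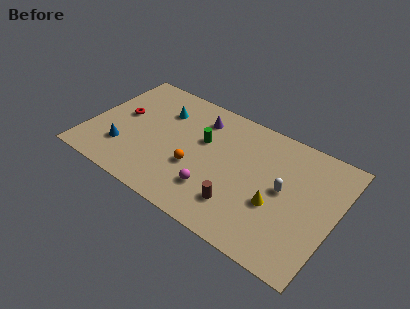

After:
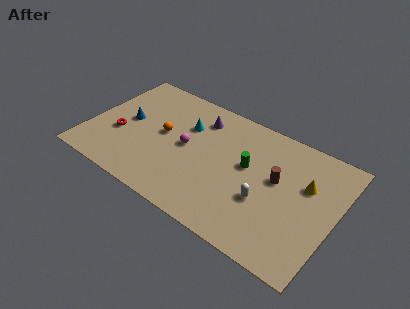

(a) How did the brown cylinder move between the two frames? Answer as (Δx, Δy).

(1.9, 3.1)

The brown cylinder started near (10.2, 2.2) and ended near (12.1, 5.3).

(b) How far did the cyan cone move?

1.7

The cyan cone moved from about (4.3, 6.7) to (6.0, 6.3), a distance of √(1.7² + 0.4²) ≈ 1.7.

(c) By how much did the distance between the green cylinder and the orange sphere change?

+3.2

Before: roughly 2.3 units apart; after: 5.5. That's 3.2 units further apart.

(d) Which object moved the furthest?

the brown cylinder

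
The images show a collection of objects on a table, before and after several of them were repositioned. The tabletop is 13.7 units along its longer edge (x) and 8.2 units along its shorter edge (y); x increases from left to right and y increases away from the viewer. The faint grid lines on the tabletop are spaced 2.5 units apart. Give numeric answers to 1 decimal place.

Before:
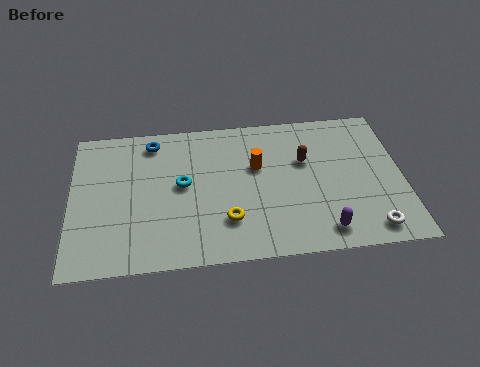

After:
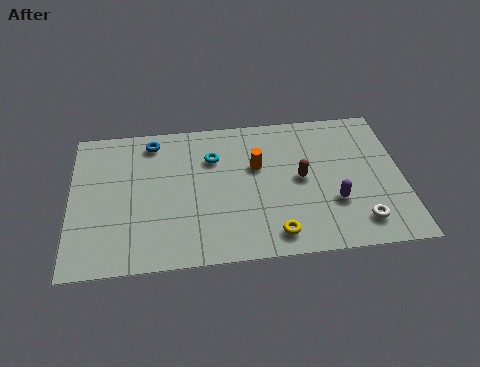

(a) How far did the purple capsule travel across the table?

1.6

The purple capsule moved from about (10.3, 1.2) to (10.8, 2.7), a distance of √(0.5² + 1.5²) ≈ 1.6.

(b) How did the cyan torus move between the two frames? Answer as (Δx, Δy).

(1.3, 1.4)

The cyan torus was at about (4.6, 4.4) and moved to about (5.9, 5.8).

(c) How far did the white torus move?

0.6

From (12.2, 1.1) to (11.8, 1.5), the white torus covered √(0.4² + 0.4²) ≈ 0.6 units.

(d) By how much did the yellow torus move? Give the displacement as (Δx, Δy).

(1.9, -1.0)

The yellow torus started near (6.4, 2.2) and ended near (8.3, 1.2).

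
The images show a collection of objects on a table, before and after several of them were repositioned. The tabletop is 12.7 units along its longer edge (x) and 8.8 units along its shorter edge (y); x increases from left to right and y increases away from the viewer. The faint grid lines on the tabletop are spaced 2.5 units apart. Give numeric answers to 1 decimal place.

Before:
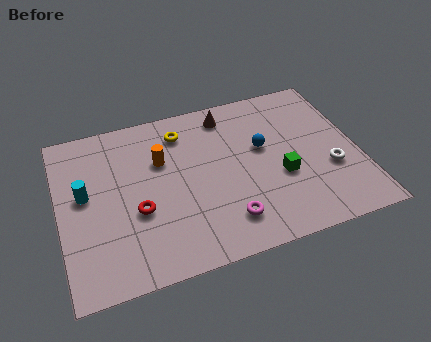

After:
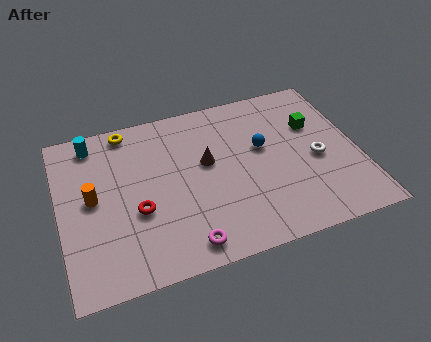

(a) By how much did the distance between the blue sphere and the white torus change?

-0.8

The distance was about 3.4 in the first image and 2.6 in the second, so they moved 0.8 units closer together.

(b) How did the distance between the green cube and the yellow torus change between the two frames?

+2.8

The distance was about 5.4 in the first image and 8.2 in the second, so they moved 2.8 units further apart.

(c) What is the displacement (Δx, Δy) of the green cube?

(1.7, 2.4)

The green cube was at about (9.3, 3.4) and moved to about (11.0, 5.8).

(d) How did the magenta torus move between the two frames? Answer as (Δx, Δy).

(-1.8, -0.7)

The magenta torus started near (6.8, 1.8) and ended near (5.0, 1.1).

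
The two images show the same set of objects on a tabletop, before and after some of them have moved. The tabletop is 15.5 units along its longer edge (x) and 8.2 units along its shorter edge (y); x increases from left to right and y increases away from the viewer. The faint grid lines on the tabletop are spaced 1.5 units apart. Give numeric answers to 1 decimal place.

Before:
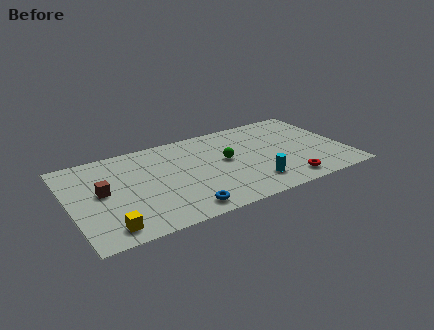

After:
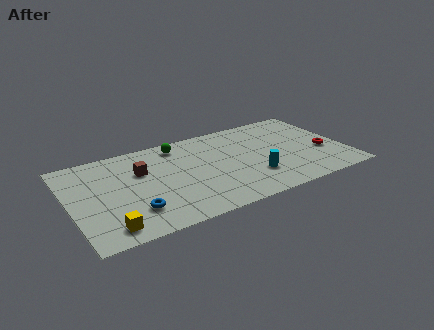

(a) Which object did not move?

the yellow cube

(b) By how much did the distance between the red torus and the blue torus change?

+5.2

Before: roughly 5.9 units apart; after: 11.1. That's 5.2 units further apart.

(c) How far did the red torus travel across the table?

3.2

The red torus was near (11.8, 1.2) before and (14.3, 3.2) after, so it travelled √(2.5² + 2.0²) ≈ 3.2 units.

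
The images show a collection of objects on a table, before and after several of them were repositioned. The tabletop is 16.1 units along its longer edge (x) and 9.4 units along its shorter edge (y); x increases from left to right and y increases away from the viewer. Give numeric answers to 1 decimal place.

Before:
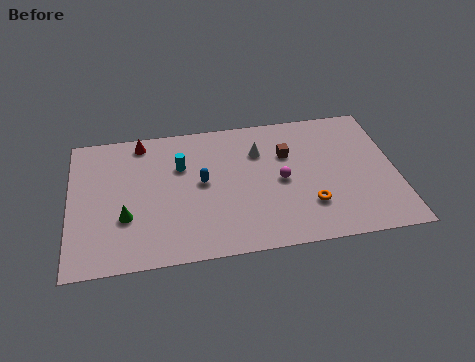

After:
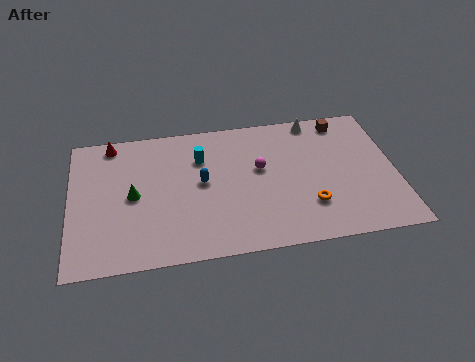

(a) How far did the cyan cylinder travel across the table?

1.1

The cyan cylinder moved from about (5.5, 6.3) to (6.5, 6.7), a distance of √(1.0² + 0.4²) ≈ 1.1.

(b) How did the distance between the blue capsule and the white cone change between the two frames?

+3.4

They were about 3.4 units apart before and 6.8 after — 3.4 units further apart.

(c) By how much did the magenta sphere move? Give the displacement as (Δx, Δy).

(-1.0, 1.0)

From the two frames, the magenta sphere sits at roughly (10.4, 4.5) before and (9.4, 5.5) after.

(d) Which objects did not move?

the orange torus and the blue capsule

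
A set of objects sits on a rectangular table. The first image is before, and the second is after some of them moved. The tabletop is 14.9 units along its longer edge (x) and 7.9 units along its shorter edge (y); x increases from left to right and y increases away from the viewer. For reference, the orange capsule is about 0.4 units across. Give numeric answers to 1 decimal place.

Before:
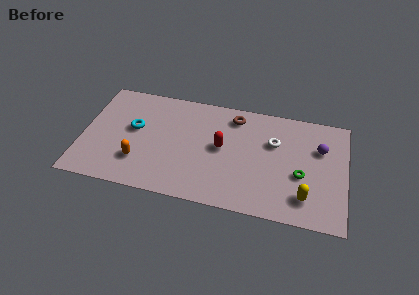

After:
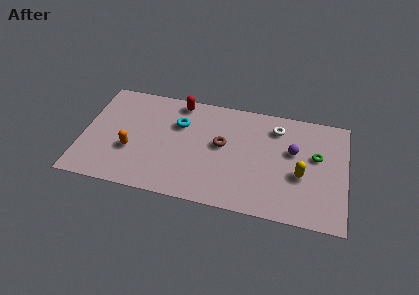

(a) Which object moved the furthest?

the red capsule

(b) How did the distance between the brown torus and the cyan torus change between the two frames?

-3.3

Before: roughly 6.0 units apart; after: 2.7. That's 3.3 units closer together.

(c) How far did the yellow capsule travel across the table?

1.5

The yellow capsule moved from about (12.7, 1.7) to (12.4, 3.2), a distance of √(0.3² + 1.5²) ≈ 1.5.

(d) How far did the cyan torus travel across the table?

2.7

The cyan torus moved from about (2.9, 4.5) to (5.4, 5.4), a distance of √(2.5² + 0.9²) ≈ 2.7.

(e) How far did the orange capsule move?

0.9

The orange capsule was near (3.3, 2.2) before and (2.8, 2.9) after, so it travelled √(0.5² + 0.7²) ≈ 0.9 units.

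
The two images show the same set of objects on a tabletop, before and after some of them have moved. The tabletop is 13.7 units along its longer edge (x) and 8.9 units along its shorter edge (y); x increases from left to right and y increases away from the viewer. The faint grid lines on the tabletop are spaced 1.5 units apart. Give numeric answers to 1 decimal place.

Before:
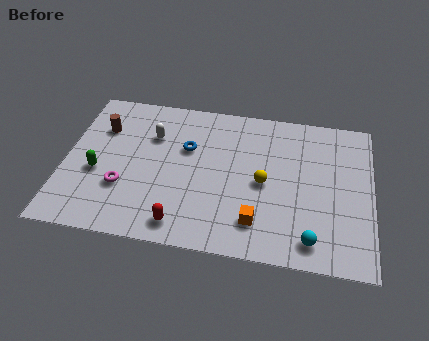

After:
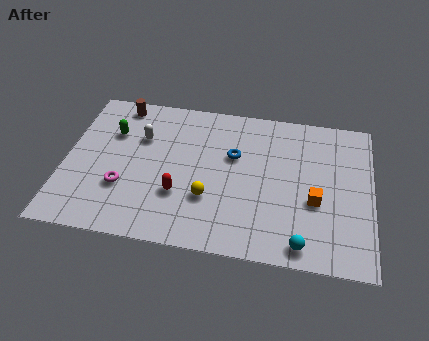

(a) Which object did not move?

the magenta torus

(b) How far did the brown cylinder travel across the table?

1.7

The brown cylinder was near (1.5, 6.3) before and (2.2, 7.9) after, so it travelled √(0.7² + 1.6²) ≈ 1.7 units.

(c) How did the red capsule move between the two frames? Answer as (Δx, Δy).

(-0.2, 1.7)

The red capsule was at about (5.4, 1.2) and moved to about (5.2, 2.9).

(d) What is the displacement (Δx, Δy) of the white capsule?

(-0.5, -0.2)

The white capsule was at about (3.8, 6.2) and moved to about (3.3, 6.0).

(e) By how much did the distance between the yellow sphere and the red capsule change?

-3.3

The distance was about 4.6 in the first image and 1.3 in the second, so they moved 3.3 units closer together.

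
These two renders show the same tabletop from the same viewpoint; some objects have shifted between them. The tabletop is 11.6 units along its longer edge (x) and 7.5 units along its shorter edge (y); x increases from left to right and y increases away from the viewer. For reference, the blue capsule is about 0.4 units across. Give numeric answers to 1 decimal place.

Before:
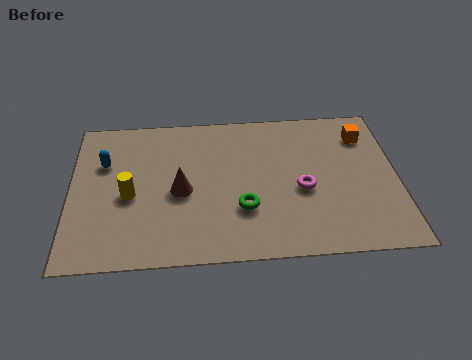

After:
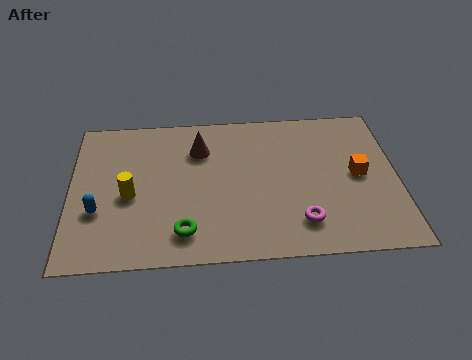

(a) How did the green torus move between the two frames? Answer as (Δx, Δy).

(-2.1, -1.0)

The green torus started near (6.1, 2.4) and ended near (4.0, 1.4).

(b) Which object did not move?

the yellow cylinder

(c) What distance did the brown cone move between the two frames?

2.2

The brown cone moved from about (3.9, 3.4) to (4.6, 5.5), a distance of √(0.7² + 2.1²) ≈ 2.2.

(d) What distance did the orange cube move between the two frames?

2.0

The orange cube was near (10.5, 5.8) before and (10.2, 3.8) after, so it travelled √(0.3² + 2.0²) ≈ 2.0 units.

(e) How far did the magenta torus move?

1.6

The magenta torus was near (8.2, 3.2) before and (8.1, 1.6) after, so it travelled √(0.1² + 1.6²) ≈ 1.6 units.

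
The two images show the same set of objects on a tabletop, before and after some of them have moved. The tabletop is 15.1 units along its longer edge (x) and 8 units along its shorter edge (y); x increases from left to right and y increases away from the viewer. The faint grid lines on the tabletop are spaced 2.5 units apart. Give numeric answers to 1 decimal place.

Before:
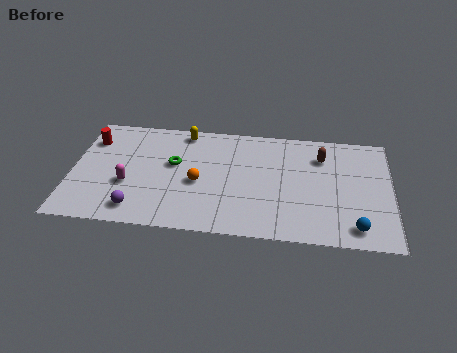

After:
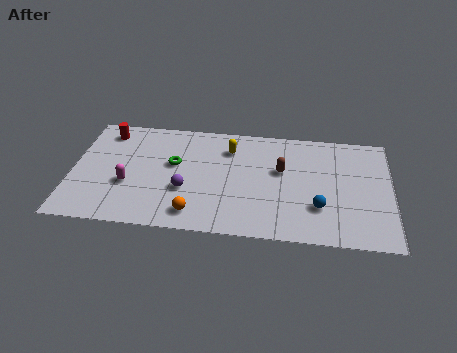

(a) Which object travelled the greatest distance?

the purple sphere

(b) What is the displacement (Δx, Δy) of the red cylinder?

(0.7, 0.7)

The red cylinder was at about (0.8, 6.0) and moved to about (1.5, 6.7).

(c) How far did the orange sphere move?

2.2

From (6.0, 3.5) to (5.9, 1.3), the orange sphere covered √(0.1² + 2.2²) ≈ 2.2 units.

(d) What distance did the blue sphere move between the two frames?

2.1

The blue sphere was near (13.4, 1.2) before and (11.7, 2.4) after, so it travelled √(1.7² + 1.2²) ≈ 2.1 units.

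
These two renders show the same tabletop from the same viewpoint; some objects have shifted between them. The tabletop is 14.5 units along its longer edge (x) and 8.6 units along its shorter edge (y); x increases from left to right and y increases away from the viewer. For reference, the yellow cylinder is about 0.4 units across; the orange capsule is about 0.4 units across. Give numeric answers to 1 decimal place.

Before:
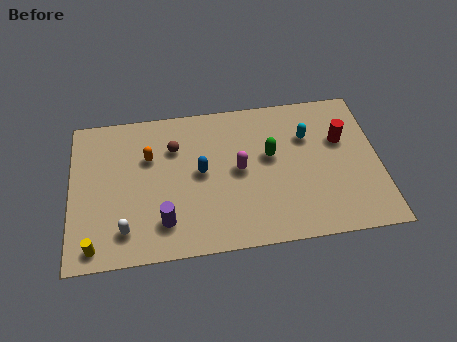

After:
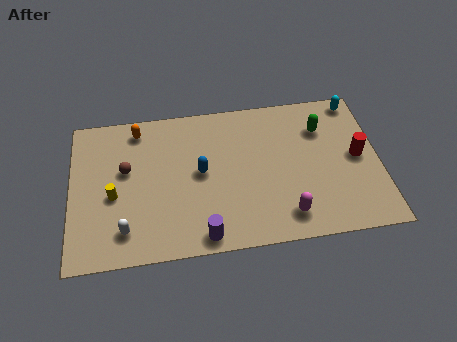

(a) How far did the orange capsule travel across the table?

1.8

From (3.7, 5.7) to (3.2, 7.4), the orange capsule covered √(0.5² + 1.7²) ≈ 1.8 units.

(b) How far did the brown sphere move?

2.5

The brown sphere moved from about (4.9, 6.1) to (2.6, 5.1), a distance of √(2.3² + 1.0²) ≈ 2.5.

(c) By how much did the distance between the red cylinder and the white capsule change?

+0.3

Before: roughly 11.0 units apart; after: 11.3. That's 0.3 units further apart.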